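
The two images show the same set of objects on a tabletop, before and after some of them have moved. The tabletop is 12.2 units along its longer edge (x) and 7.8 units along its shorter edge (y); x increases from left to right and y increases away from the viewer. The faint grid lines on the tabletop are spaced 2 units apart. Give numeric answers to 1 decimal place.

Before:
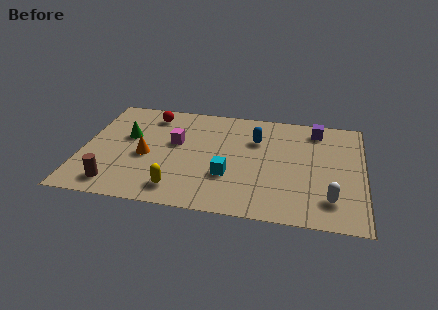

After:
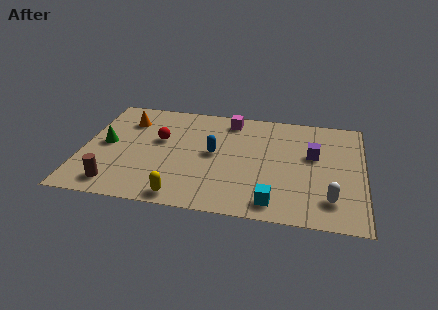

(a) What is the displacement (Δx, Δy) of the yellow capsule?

(0.2, -0.5)

From the two frames, the yellow capsule sits at roughly (4.3, 1.3) before and (4.5, 0.8) after.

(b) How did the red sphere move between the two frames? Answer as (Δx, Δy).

(0.5, -1.8)

The red sphere was at about (2.8, 6.5) and moved to about (3.3, 4.7).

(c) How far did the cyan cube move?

2.5

The cyan cube was near (6.4, 2.6) before and (8.4, 1.1) after, so it travelled √(2.0² + 1.5²) ≈ 2.5 units.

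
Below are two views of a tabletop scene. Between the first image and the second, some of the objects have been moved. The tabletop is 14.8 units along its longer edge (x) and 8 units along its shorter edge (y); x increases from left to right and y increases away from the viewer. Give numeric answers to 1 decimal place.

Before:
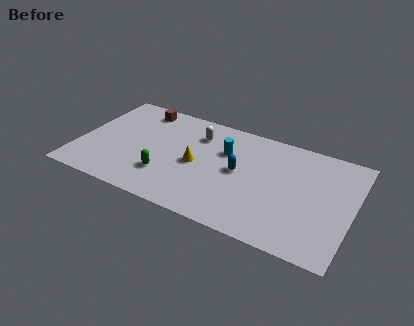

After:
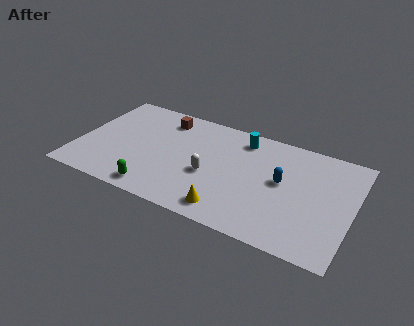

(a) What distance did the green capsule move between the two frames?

1.3

From (4.9, 2.3) to (4.6, 1.0), the green capsule covered √(0.3² + 1.3²) ≈ 1.3 units.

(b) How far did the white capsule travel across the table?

3.0

The white capsule was near (6.2, 6.1) before and (7.2, 3.3) after, so it travelled √(1.0² + 2.8²) ≈ 3.0 units.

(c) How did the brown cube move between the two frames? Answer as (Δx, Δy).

(1.4, -0.3)

The brown cube started near (2.9, 6.9) and ended near (4.3, 6.6).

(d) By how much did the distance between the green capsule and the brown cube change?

+0.6

Before: roughly 5.0 units apart; after: 5.6. That's 0.6 units further apart.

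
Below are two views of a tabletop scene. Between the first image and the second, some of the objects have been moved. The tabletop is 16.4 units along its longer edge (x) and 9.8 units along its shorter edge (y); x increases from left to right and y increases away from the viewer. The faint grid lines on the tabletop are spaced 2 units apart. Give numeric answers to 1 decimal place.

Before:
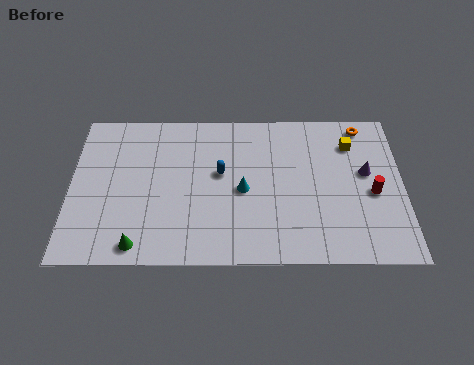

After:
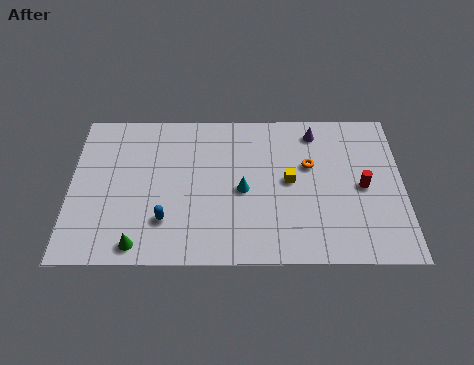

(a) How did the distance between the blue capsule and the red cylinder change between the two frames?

+2.3

Before: roughly 7.6 units apart; after: 9.9. That's 2.3 units further apart.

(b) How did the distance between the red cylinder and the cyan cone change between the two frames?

-0.5

Before: roughly 6.4 units apart; after: 5.9. That's 0.5 units closer together.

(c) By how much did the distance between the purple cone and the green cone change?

-0.8

Before: roughly 12.1 units apart; after: 11.3. That's 0.8 units closer together.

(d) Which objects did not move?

the green cone and the cyan cone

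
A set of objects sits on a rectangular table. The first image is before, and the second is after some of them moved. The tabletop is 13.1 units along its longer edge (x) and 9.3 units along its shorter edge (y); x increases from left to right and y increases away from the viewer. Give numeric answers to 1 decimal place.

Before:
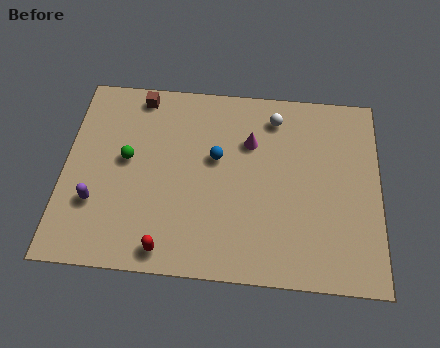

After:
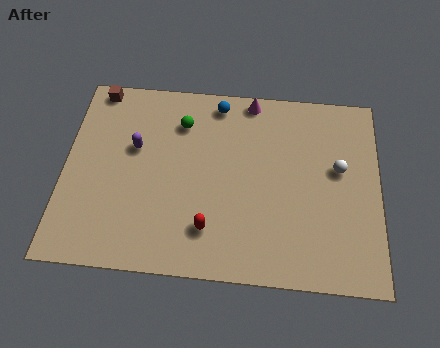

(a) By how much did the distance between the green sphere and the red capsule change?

+0.7

They were about 4.5 units apart before and 5.2 after — 0.7 units further apart.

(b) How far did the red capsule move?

2.0

From (4.4, 1.0) to (6.1, 2.1), the red capsule covered √(1.7² + 1.1²) ≈ 2.0 units.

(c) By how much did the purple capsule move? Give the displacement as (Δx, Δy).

(1.5, 2.8)

From the two frames, the purple capsule sits at roughly (1.4, 2.9) before and (2.9, 5.7) after.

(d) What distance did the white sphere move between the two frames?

3.5

The white sphere moved from about (8.7, 7.7) to (11.4, 5.4), a distance of √(2.7² + 2.3²) ≈ 3.5.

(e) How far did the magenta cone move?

2.1

The magenta cone was near (7.7, 6.4) before and (7.7, 8.5) after, so it travelled √(0.0² + 2.1²) ≈ 2.1 units.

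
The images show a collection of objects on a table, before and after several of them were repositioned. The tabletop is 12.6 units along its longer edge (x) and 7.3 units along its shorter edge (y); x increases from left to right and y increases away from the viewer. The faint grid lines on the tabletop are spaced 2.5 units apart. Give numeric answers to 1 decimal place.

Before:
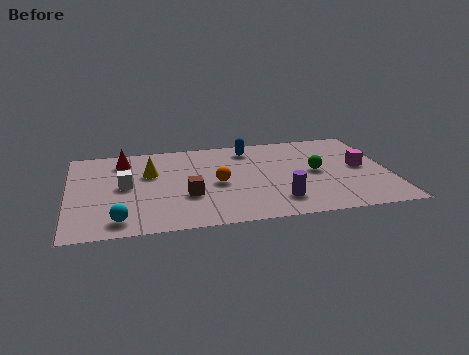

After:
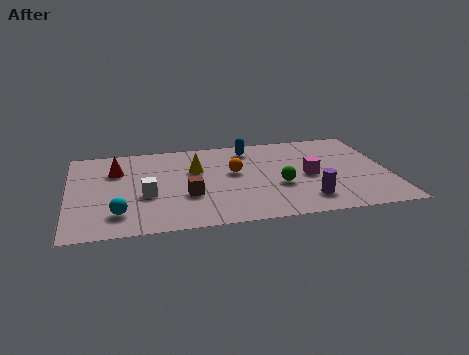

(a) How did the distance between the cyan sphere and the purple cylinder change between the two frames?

+1.1

Before: roughly 6.2 units apart; after: 7.3. That's 1.1 units further apart.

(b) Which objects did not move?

the blue capsule and the brown cube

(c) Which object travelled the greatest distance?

the magenta cube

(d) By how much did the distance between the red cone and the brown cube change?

-0.4

The distance was about 4.1 in the first image and 3.7 in the second, so they moved 0.4 units closer together.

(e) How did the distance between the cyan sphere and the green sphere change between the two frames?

-1.8

The distance was about 8.2 in the first image and 6.4 in the second, so they moved 1.8 units closer together.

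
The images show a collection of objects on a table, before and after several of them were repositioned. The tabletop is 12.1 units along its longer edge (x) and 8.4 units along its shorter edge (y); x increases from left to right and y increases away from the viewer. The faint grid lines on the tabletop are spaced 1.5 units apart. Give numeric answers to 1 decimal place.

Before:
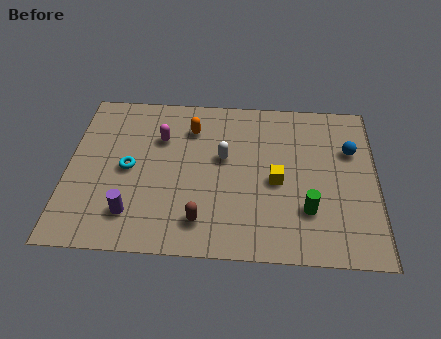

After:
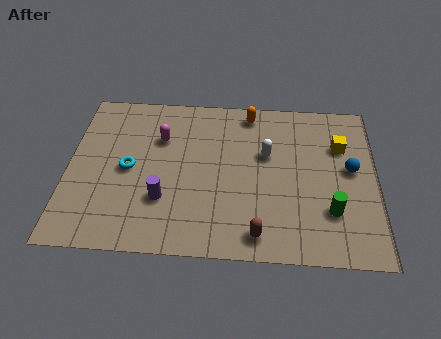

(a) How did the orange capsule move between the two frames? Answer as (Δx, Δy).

(2.3, 1.0)

The orange capsule was at about (4.8, 6.4) and moved to about (7.1, 7.4).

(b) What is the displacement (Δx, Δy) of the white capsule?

(1.7, 0.3)

The white capsule was at about (6.1, 4.9) and moved to about (7.8, 5.2).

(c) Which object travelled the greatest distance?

the yellow cube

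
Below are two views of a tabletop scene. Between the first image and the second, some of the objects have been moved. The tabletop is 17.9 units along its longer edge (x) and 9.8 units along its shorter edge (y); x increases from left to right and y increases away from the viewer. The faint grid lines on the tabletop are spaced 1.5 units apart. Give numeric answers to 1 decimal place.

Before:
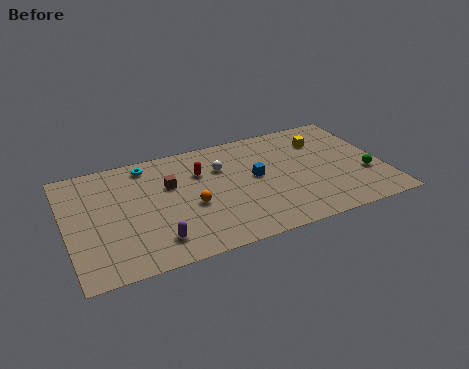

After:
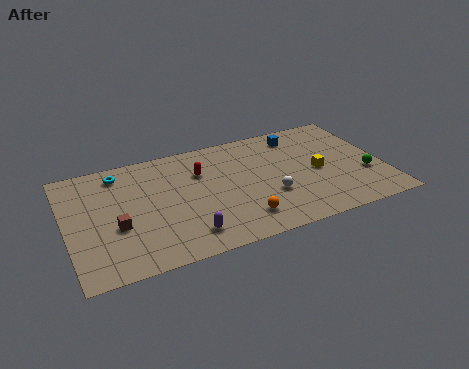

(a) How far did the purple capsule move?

1.7

The purple capsule moved from about (4.7, 1.9) to (6.4, 1.8), a distance of √(1.7² + 0.1²) ≈ 1.7.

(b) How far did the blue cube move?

4.0

The blue cube moved from about (10.7, 5.3) to (13.5, 8.2), a distance of √(2.8² + 2.9²) ≈ 4.0.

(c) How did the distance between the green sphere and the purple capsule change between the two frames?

-1.7

They were about 12.2 units apart before and 10.5 after — 1.7 units closer together.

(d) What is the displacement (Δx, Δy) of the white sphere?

(2.4, -3.4)

The white sphere was at about (8.9, 6.8) and moved to about (11.3, 3.4).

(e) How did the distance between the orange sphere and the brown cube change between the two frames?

+4.6

They were about 2.4 units apart before and 7.0 after — 4.6 units further apart.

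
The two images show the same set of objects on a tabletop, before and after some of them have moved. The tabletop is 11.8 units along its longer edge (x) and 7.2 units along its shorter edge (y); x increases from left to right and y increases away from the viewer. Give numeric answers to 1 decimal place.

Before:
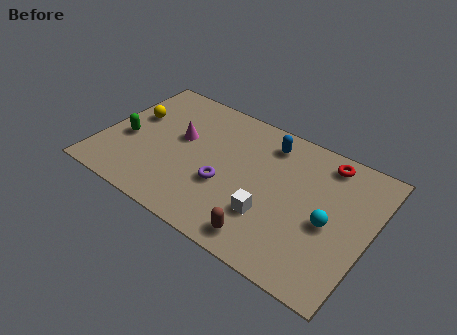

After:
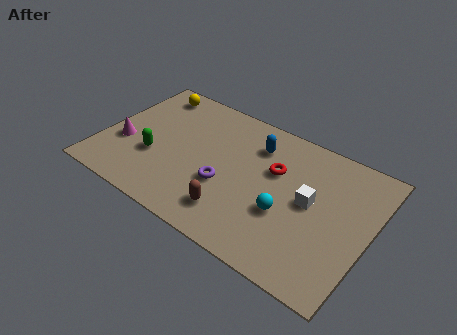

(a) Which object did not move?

the purple torus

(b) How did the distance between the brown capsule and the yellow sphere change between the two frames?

-0.8

The distance was about 7.4 in the first image and 6.6 in the second, so they moved 0.8 units closer together.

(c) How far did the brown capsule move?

1.6

The brown capsule was near (7.7, 1.0) before and (6.2, 1.5) after, so it travelled √(1.5² + 0.5²) ≈ 1.6 units.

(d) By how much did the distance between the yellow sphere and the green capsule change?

+2.3

They were about 1.4 units apart before and 3.7 after — 2.3 units further apart.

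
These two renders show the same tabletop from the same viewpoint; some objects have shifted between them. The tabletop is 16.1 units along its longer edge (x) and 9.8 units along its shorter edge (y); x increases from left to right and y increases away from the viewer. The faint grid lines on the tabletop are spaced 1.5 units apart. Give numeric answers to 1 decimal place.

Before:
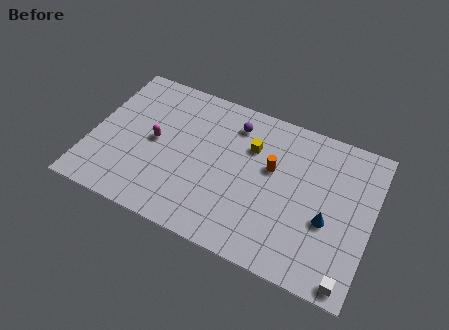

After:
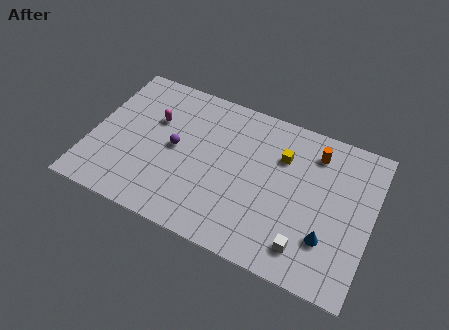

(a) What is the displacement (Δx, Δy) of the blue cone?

(0.1, -1.1)

From the two frames, the blue cone sits at roughly (13.7, 3.9) before and (13.8, 2.8) after.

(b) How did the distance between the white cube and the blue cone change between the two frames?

-1.9

Before: roughly 3.4 units apart; after: 1.5. That's 1.9 units closer together.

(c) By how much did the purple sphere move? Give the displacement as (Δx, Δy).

(-3.1, -2.9)

The purple sphere started near (7.9, 7.9) and ended near (4.8, 5.0).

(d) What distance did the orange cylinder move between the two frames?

3.0

The orange cylinder moved from about (10.3, 5.9) to (12.6, 7.9), a distance of √(2.3² + 2.0²) ≈ 3.0.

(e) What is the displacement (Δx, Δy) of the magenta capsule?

(-0.2, 1.4)

The magenta capsule started near (3.6, 5.0) and ended near (3.4, 6.4).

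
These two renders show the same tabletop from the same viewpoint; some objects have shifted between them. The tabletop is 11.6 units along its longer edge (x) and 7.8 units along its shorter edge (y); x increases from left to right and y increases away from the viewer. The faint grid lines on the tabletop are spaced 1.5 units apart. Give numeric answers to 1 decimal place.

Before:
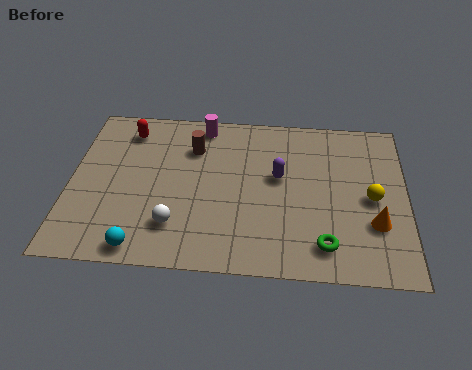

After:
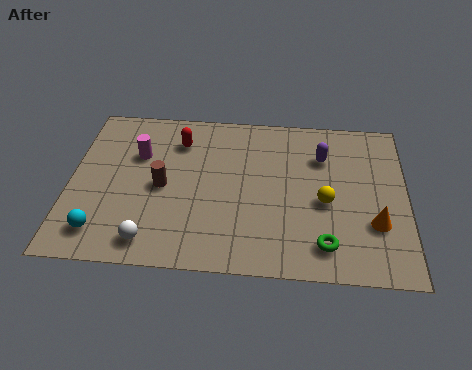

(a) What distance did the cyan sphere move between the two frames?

1.5

From (2.6, 0.8) to (1.2, 1.4), the cyan sphere covered √(1.4² + 0.6²) ≈ 1.5 units.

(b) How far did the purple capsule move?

1.9

From (7.2, 4.5) to (8.7, 5.6), the purple capsule covered √(1.5² + 1.1²) ≈ 1.9 units.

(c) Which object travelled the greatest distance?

the magenta cylinder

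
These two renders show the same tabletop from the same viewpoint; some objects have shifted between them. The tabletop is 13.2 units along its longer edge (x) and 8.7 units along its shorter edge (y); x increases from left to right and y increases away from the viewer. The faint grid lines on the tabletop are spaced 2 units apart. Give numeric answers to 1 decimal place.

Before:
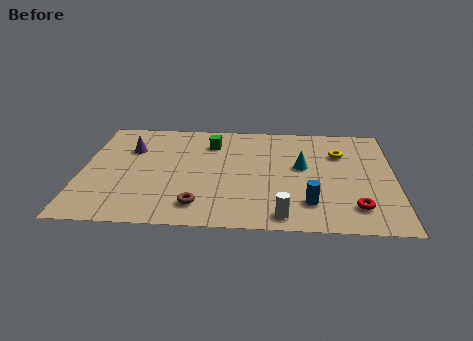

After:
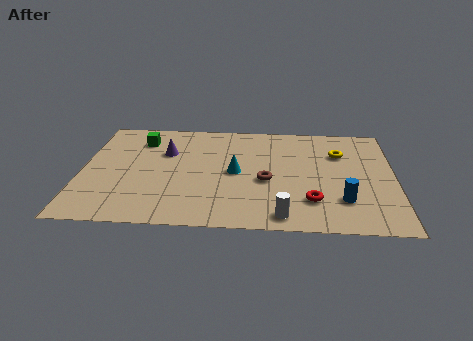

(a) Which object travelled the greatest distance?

the brown torus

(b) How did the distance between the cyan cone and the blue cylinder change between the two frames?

+2.0

They were about 2.9 units apart before and 4.9 after — 2.0 units further apart.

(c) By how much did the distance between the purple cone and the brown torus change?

-0.5

They were about 5.3 units apart before and 4.8 after — 0.5 units closer together.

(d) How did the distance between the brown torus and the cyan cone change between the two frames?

-4.0

They were about 5.4 units apart before and 1.4 after — 4.0 units closer together.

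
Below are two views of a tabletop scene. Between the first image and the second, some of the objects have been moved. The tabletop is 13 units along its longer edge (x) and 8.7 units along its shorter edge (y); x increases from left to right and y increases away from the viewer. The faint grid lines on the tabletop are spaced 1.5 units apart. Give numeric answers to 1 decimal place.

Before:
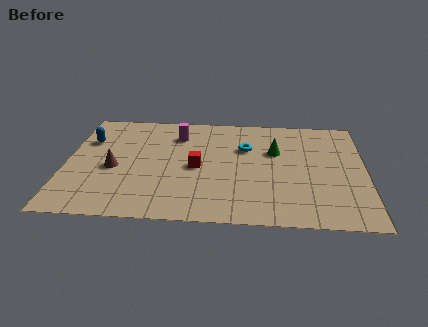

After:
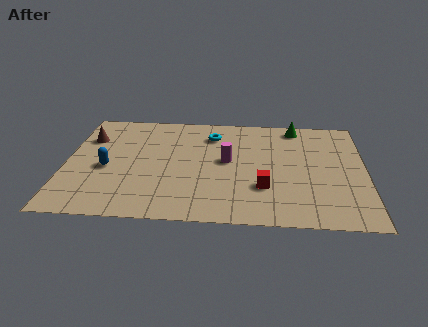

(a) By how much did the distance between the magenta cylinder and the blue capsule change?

+1.3

Before: roughly 4.0 units apart; after: 5.3. That's 1.3 units further apart.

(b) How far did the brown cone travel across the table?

2.7

From (2.1, 3.8) to (0.9, 6.2), the brown cone covered √(1.2² + 2.4²) ≈ 2.7 units.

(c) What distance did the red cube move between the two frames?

3.2

From (5.7, 4.1) to (8.6, 2.7), the red cube covered √(2.9² + 1.4²) ≈ 3.2 units.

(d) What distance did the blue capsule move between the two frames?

2.4

From (0.9, 6.0) to (1.8, 3.8), the blue capsule covered √(0.9² + 2.2²) ≈ 2.4 units.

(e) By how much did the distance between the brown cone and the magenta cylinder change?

+2.3

They were about 4.0 units apart before and 6.3 after — 2.3 units further apart.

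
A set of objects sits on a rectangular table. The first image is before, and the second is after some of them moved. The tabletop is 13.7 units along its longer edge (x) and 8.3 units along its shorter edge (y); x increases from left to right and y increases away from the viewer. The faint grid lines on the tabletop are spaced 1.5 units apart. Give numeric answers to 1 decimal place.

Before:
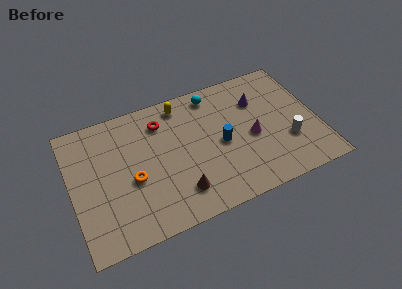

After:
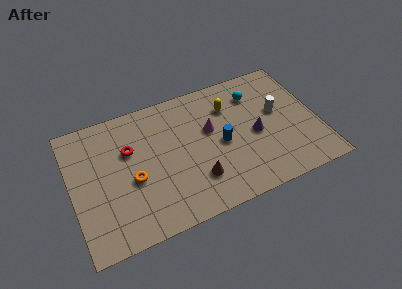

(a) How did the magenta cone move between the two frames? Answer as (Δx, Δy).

(-2.2, 1.3)

From the two frames, the magenta cone sits at roughly (10.0, 3.7) before and (7.8, 5.0) after.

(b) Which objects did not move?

the blue cylinder and the orange torus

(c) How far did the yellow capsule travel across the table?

2.8

The yellow capsule was near (6.4, 7.2) before and (9.0, 6.1) after, so it travelled √(2.6² + 1.1²) ≈ 2.8 units.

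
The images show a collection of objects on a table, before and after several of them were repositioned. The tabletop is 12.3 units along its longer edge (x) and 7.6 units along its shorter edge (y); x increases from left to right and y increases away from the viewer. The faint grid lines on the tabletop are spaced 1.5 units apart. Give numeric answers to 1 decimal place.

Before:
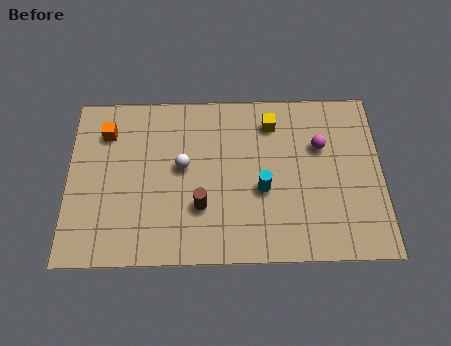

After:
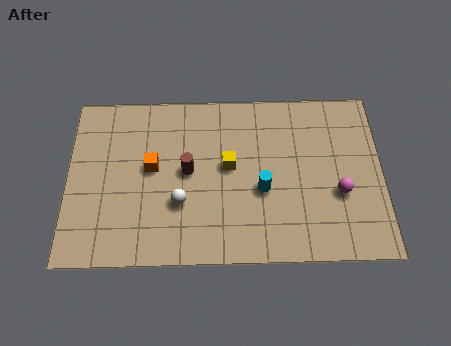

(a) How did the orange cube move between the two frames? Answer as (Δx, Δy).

(1.8, -1.6)

The orange cube started near (1.5, 5.8) and ended near (3.3, 4.2).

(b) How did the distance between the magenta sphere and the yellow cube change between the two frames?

+2.3

The distance was about 2.2 in the first image and 4.5 in the second, so they moved 2.3 units further apart.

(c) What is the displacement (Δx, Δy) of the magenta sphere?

(0.7, -2.1)

From the two frames, the magenta sphere sits at roughly (9.9, 5.0) before and (10.6, 2.9) after.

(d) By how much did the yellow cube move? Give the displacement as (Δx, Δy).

(-1.7, -1.9)

The yellow cube started near (8.0, 6.1) and ended near (6.3, 4.2).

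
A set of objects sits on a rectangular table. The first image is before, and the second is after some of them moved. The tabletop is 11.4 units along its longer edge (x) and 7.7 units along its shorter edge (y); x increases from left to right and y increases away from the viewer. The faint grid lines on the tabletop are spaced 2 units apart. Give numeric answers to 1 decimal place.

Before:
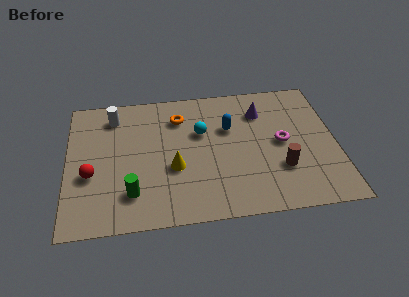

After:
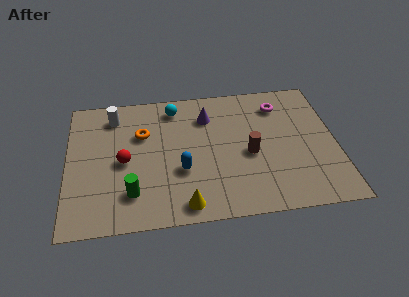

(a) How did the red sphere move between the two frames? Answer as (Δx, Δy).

(1.4, 0.6)

The red sphere started near (1.0, 3.0) and ended near (2.4, 3.6).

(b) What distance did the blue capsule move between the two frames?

3.0

The blue capsule was near (6.9, 5.0) before and (4.8, 2.8) after, so it travelled √(2.1² + 2.2²) ≈ 3.0 units.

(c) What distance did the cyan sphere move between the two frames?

1.9

The cyan sphere moved from about (5.7, 4.9) to (4.6, 6.5), a distance of √(1.1² + 1.6²) ≈ 1.9.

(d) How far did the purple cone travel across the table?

2.3

The purple cone moved from about (8.3, 5.8) to (6.0, 5.8), a distance of √(2.3² + 0.0²) ≈ 2.3.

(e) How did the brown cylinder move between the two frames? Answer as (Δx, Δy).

(-1.3, 1.0)

The brown cylinder started near (9.0, 2.4) and ended near (7.7, 3.4).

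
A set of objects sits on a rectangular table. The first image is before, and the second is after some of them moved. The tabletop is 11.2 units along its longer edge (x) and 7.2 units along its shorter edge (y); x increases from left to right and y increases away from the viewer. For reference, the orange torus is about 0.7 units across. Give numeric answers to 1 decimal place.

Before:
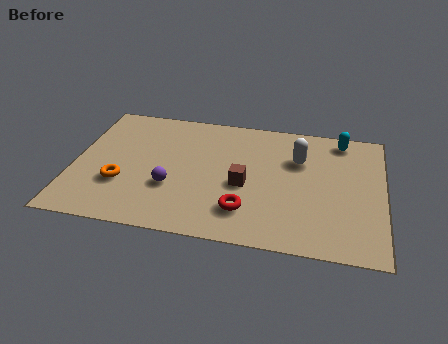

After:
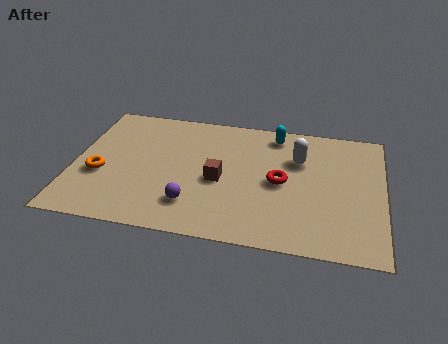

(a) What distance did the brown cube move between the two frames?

0.9

The brown cube moved from about (6.2, 3.1) to (5.3, 3.2), a distance of √(0.9² + 0.1²) ≈ 0.9.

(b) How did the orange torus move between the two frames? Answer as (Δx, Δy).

(-0.8, 0.4)

From the two frames, the orange torus sits at roughly (1.8, 2.4) before and (1.0, 2.8) after.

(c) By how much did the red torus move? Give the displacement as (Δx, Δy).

(1.2, 1.8)

The red torus started near (6.3, 1.7) and ended near (7.5, 3.5).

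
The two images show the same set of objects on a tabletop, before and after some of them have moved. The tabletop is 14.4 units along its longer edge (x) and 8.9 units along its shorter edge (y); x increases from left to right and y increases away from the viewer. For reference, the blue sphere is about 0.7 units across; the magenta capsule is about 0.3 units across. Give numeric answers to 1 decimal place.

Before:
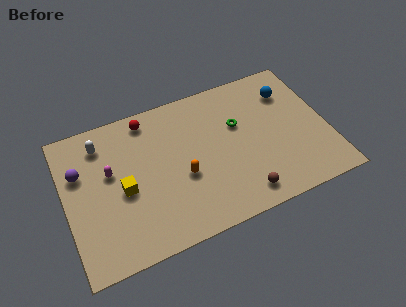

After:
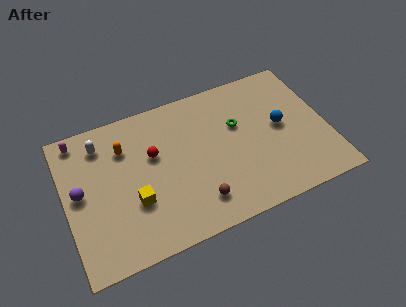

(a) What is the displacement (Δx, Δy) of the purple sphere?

(-0.1, -1.2)

From the two frames, the purple sphere sits at roughly (0.9, 5.9) before and (0.8, 4.7) after.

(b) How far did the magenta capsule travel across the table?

3.0

From (2.5, 5.3) to (1.0, 7.9), the magenta capsule covered √(1.5² + 2.6²) ≈ 3.0 units.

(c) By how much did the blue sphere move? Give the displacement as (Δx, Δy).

(-0.7, -2.0)

From the two frames, the blue sphere sits at roughly (12.6, 6.7) before and (11.9, 4.7) after.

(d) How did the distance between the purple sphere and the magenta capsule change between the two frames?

+1.5

Before: roughly 1.7 units apart; after: 3.2. That's 1.5 units further apart.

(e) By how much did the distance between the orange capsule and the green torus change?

+2.4

Before: roughly 3.9 units apart; after: 6.3. That's 2.4 units further apart.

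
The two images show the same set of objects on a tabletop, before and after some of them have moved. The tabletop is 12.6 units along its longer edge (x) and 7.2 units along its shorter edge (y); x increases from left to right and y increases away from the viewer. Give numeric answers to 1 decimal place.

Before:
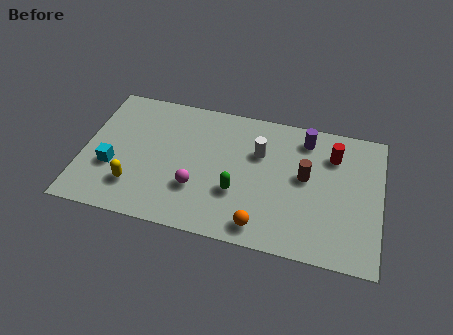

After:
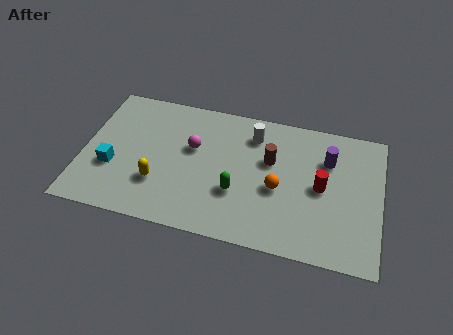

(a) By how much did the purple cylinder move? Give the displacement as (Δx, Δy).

(1.0, -0.9)

From the two frames, the purple cylinder sits at roughly (9.3, 6.0) before and (10.3, 5.1) after.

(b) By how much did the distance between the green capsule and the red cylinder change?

-1.2

Before: roughly 4.9 units apart; after: 3.7. That's 1.2 units closer together.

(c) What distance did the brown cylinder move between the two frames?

1.6

The brown cylinder was near (9.4, 4.0) before and (7.9, 4.5) after, so it travelled √(1.5² + 0.5²) ≈ 1.6 units.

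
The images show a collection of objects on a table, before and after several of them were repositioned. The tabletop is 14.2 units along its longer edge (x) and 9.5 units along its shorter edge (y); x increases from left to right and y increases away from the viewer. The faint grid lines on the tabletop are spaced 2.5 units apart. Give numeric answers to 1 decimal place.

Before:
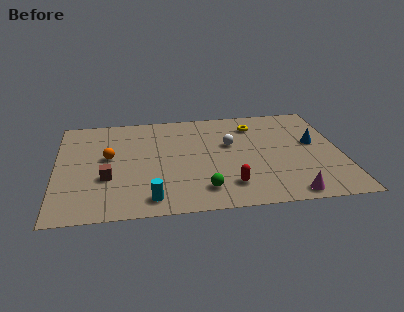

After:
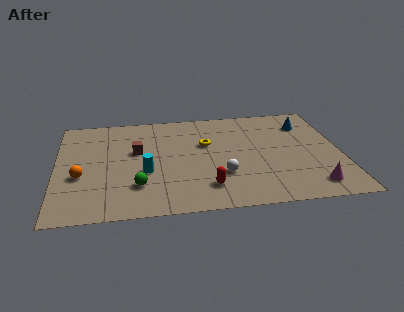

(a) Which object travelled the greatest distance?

the green sphere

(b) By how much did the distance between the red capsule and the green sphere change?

+2.1

They were about 1.3 units apart before and 3.4 after — 2.1 units further apart.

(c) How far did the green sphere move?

3.3

The green sphere moved from about (7.2, 1.8) to (4.0, 2.5), a distance of √(3.2² + 0.7²) ≈ 3.3.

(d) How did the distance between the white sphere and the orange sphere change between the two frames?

+0.9

The distance was about 6.1 in the first image and 7.0 in the second, so they moved 0.9 units further apart.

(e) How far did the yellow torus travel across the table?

2.9

From (10.0, 7.5) to (7.5, 6.0), the yellow torus covered √(2.5² + 1.5²) ≈ 2.9 units.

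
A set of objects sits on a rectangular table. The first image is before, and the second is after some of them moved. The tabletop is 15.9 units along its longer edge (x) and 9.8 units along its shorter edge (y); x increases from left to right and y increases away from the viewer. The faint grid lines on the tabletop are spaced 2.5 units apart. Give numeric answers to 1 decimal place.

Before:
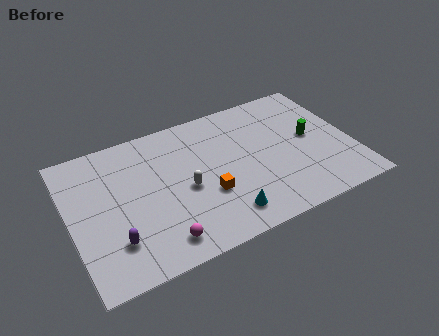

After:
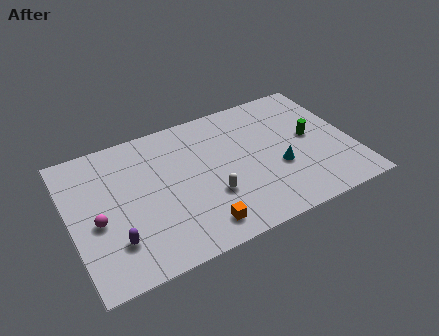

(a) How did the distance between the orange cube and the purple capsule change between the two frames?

-0.7

Before: roughly 5.4 units apart; after: 4.7. That's 0.7 units closer together.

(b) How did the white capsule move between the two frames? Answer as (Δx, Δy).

(1.3, -1.1)

From the two frames, the white capsule sits at roughly (6.4, 4.4) before and (7.7, 3.3) after.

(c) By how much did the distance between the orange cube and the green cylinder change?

+1.4

The distance was about 6.4 in the first image and 7.8 in the second, so they moved 1.4 units further apart.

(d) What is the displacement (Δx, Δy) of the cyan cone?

(3.4, 2.0)

The cyan cone started near (8.2, 1.7) and ended near (11.6, 3.7).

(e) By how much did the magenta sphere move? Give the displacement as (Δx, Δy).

(-3.2, 2.7)

The magenta sphere was at about (4.6, 1.5) and moved to about (1.4, 4.2).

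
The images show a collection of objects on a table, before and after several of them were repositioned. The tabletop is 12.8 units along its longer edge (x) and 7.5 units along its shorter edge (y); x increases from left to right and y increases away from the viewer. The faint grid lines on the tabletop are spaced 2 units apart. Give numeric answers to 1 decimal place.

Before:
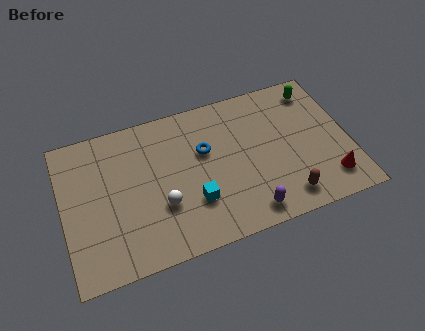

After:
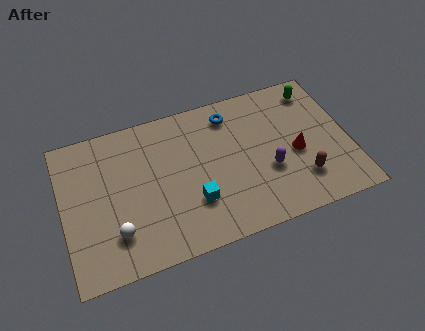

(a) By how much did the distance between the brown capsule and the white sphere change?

+2.7

They were about 5.6 units apart before and 8.3 after — 2.7 units further apart.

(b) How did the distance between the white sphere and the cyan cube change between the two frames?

+2.1

The distance was about 1.4 in the first image and 3.5 in the second, so they moved 2.1 units further apart.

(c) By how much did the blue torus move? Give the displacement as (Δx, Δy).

(1.3, 1.5)

From the two frames, the blue torus sits at roughly (6.4, 4.7) before and (7.7, 6.2) after.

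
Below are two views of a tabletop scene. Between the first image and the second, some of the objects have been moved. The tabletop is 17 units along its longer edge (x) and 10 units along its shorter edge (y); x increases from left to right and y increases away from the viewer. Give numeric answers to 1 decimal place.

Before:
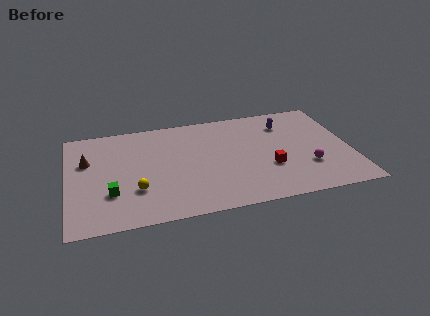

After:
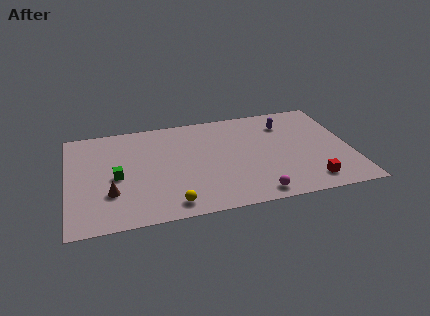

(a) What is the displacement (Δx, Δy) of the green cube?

(0.4, 1.5)

The green cube was at about (2.5, 3.1) and moved to about (2.9, 4.6).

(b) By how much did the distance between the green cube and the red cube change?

+2.3

The distance was about 9.5 in the first image and 11.8 in the second, so they moved 2.3 units further apart.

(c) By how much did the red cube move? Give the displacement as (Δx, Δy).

(2.3, -1.9)

The red cube was at about (12.0, 3.5) and moved to about (14.3, 1.6).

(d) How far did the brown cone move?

3.6

The brown cone moved from about (1.2, 6.5) to (2.5, 3.1), a distance of √(1.3² + 3.4²) ≈ 3.6.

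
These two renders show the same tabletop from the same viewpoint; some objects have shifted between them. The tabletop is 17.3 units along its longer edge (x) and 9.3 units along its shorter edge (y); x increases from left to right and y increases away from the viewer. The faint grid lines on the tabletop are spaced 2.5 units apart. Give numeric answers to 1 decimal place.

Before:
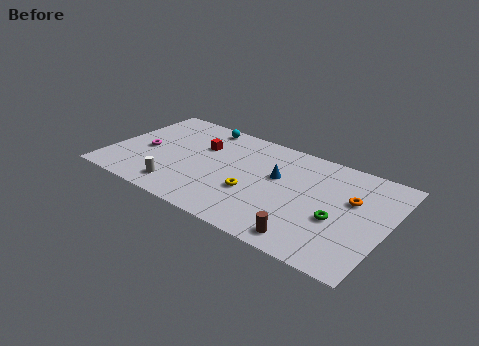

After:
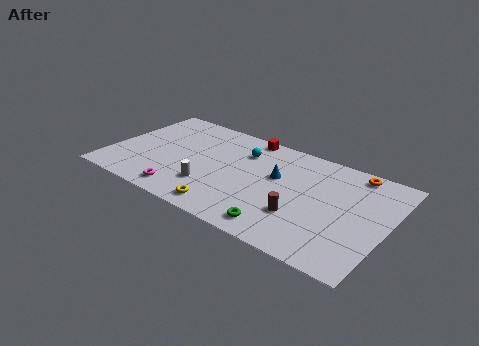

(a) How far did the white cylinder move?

2.1

From (4.8, 1.6) to (6.6, 2.6), the white cylinder covered √(1.8² + 1.0²) ≈ 2.1 units.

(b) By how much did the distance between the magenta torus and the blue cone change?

-1.6

They were about 8.4 units apart before and 6.8 after — 1.6 units closer together.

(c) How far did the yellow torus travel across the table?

2.6

The yellow torus was near (9.2, 3.4) before and (7.9, 1.2) after, so it travelled √(1.3² + 2.2²) ≈ 2.6 units.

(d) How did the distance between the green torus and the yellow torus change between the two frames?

-1.8

Before: roughly 5.2 units apart; after: 3.4. That's 1.8 units closer together.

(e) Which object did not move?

the blue cone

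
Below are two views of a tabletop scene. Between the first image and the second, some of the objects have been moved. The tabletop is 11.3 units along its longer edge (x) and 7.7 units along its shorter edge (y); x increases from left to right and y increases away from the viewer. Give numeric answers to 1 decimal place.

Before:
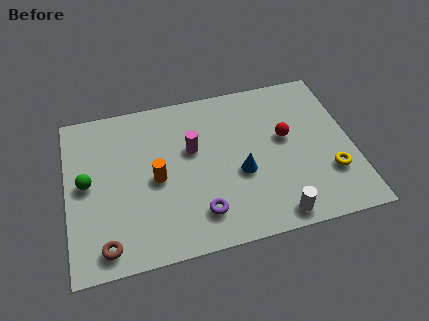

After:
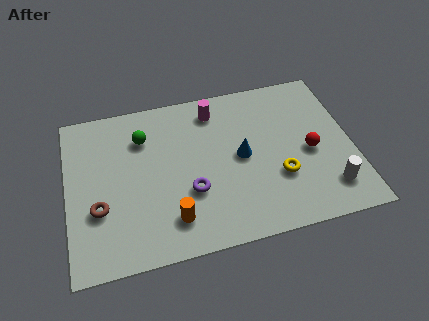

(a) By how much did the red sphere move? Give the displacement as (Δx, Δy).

(0.9, -0.9)

The red sphere was at about (8.7, 4.4) and moved to about (9.6, 3.5).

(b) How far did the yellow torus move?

2.0

The yellow torus was near (10.3, 2.3) before and (8.3, 2.6) after, so it travelled √(2.0² + 0.3²) ≈ 2.0 units.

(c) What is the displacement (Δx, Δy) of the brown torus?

(-0.2, 1.7)

From the two frames, the brown torus sits at roughly (1.4, 1.0) before and (1.2, 2.7) after.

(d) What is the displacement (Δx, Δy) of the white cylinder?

(2.2, 0.8)

From the two frames, the white cylinder sits at roughly (8.0, 0.8) before and (10.2, 1.6) after.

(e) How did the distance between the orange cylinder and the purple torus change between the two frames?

-1.2

The distance was about 2.6 in the first image and 1.4 in the second, so they moved 1.2 units closer together.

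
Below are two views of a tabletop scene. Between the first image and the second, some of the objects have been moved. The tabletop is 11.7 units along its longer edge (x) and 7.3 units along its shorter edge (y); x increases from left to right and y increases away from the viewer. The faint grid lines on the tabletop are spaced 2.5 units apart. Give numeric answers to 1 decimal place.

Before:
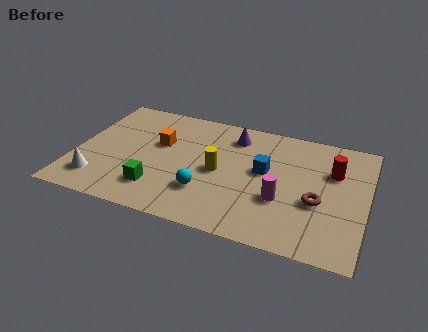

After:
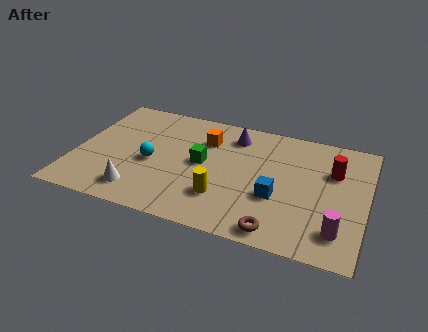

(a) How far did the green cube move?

2.6

From (3.5, 1.7) to (5.1, 3.8), the green cube covered √(1.6² + 2.1²) ≈ 2.6 units.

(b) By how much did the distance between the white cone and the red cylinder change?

-1.5

They were about 9.8 units apart before and 8.3 after — 1.5 units closer together.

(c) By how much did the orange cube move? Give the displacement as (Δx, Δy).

(1.8, 0.8)

From the two frames, the orange cube sits at roughly (3.3, 4.5) before and (5.1, 5.3) after.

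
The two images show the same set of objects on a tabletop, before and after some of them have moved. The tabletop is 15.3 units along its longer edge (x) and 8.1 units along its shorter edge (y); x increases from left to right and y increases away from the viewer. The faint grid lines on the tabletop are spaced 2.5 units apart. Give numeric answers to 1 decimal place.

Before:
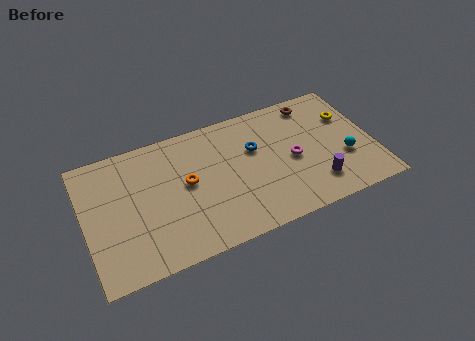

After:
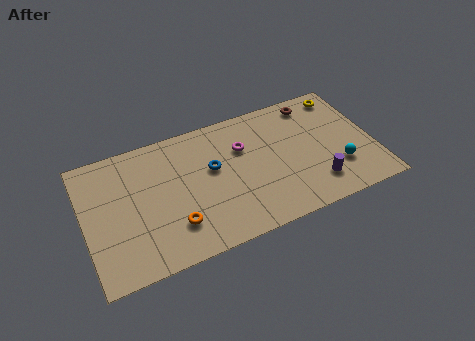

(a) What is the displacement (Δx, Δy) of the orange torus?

(-0.9, -2.3)

From the two frames, the orange torus sits at roughly (5.4, 4.4) before and (4.5, 2.1) after.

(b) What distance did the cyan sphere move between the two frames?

0.6

The cyan sphere was near (13.7, 2.9) before and (13.3, 2.4) after, so it travelled √(0.4² + 0.5²) ≈ 0.6 units.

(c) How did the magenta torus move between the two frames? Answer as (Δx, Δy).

(-2.5, 1.7)

From the two frames, the magenta torus sits at roughly (11.0, 3.8) before and (8.5, 5.5) after.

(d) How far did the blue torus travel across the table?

2.3

The blue torus was near (9.1, 5.2) before and (6.8, 4.8) after, so it travelled √(2.3² + 0.4²) ≈ 2.3 units.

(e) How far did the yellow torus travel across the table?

1.5

The yellow torus moved from about (14.2, 5.5) to (14.1, 7.0), a distance of √(0.1² + 1.5²) ≈ 1.5.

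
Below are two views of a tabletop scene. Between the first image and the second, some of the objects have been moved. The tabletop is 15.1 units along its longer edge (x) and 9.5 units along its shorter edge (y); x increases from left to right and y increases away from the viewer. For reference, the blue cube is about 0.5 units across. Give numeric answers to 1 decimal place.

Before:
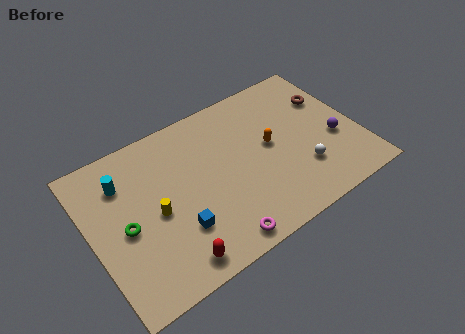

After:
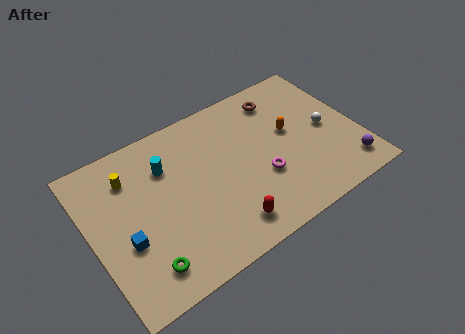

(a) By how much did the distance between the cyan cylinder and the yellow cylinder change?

-1.0

The distance was about 3.0 in the first image and 2.0 in the second, so they moved 1.0 units closer together.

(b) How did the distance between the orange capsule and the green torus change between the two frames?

+1.3

They were about 8.4 units apart before and 9.7 after — 1.3 units further apart.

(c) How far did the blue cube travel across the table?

2.9

From (4.5, 2.8) to (1.7, 3.6), the blue cube covered √(2.8² + 0.8²) ≈ 2.9 units.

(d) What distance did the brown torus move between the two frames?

2.9

The brown torus was near (13.9, 6.5) before and (11.3, 7.8) after, so it travelled √(2.6² + 1.3²) ≈ 2.9 units.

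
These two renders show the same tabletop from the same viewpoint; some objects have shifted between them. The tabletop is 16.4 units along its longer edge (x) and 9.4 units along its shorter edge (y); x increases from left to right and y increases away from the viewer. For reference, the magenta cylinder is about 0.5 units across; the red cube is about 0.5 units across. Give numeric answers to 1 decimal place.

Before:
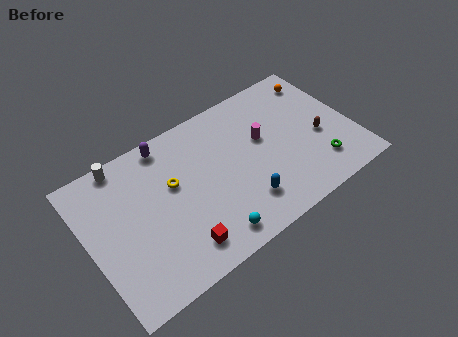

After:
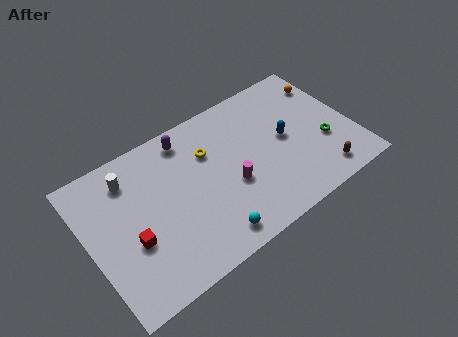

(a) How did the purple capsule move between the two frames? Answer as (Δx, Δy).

(1.2, -0.3)

The purple capsule was at about (5.4, 8.4) and moved to about (6.6, 8.1).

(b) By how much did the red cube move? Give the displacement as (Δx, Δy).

(-2.6, 1.9)

From the two frames, the red cube sits at roughly (5.0, 1.7) before and (2.4, 3.6) after.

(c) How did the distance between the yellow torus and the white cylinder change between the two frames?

+1.0

Before: roughly 3.9 units apart; after: 4.9. That's 1.0 units further apart.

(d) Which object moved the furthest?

the blue capsule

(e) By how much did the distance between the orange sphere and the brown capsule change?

+2.1

Before: roughly 4.0 units apart; after: 6.1. That's 2.1 units further apart.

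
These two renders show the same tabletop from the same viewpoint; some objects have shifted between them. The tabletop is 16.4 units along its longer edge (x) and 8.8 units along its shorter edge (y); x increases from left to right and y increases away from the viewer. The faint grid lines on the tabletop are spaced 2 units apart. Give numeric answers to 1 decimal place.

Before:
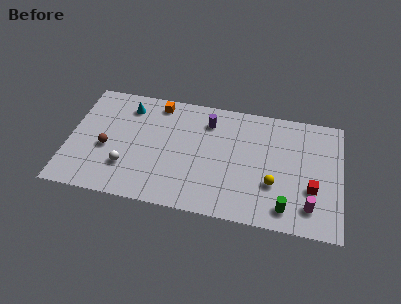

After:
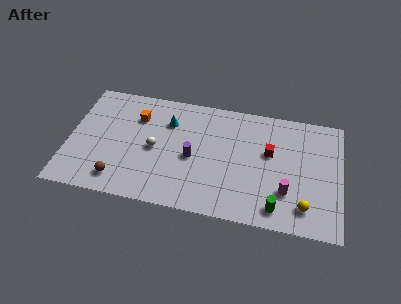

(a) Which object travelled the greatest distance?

the red cube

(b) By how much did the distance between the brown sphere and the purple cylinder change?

-1.8

They were about 6.8 units apart before and 5.0 after — 1.8 units closer together.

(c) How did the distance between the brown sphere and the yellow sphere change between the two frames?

+1.0

The distance was about 10.1 in the first image and 11.1 in the second, so they moved 1.0 units further apart.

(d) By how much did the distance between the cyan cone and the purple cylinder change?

-2.0

The distance was about 4.9 in the first image and 2.9 in the second, so they moved 2.0 units closer together.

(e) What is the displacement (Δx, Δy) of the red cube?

(-2.6, 2.2)

The red cube started near (14.7, 3.1) and ended near (12.1, 5.3).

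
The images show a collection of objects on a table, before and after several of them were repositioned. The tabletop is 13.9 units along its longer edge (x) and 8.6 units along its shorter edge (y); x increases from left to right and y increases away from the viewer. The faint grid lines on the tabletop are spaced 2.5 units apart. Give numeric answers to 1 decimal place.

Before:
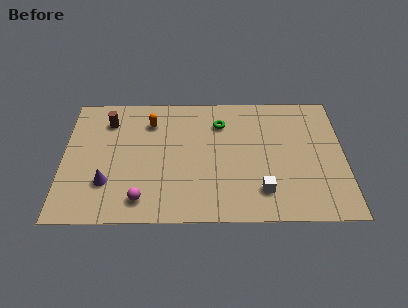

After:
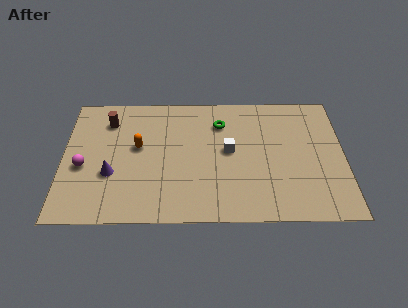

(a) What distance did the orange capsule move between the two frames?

1.8

The orange capsule was near (4.3, 6.6) before and (3.7, 4.9) after, so it travelled √(0.6² + 1.7²) ≈ 1.8 units.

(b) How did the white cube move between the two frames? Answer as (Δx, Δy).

(-1.6, 2.7)

The white cube started near (9.8, 1.9) and ended near (8.2, 4.6).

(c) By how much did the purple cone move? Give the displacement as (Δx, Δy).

(0.2, 0.6)

The purple cone was at about (2.2, 2.5) and moved to about (2.4, 3.1).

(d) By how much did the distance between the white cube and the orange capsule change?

-2.7

They were about 7.2 units apart before and 4.5 after — 2.7 units closer together.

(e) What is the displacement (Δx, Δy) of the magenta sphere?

(-2.9, 2.2)

The magenta sphere was at about (3.9, 1.4) and moved to about (1.0, 3.6).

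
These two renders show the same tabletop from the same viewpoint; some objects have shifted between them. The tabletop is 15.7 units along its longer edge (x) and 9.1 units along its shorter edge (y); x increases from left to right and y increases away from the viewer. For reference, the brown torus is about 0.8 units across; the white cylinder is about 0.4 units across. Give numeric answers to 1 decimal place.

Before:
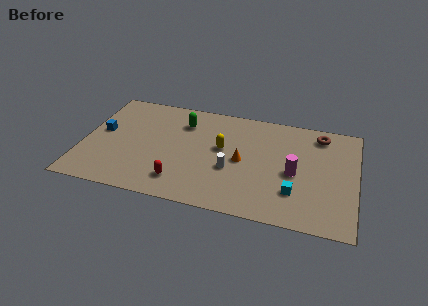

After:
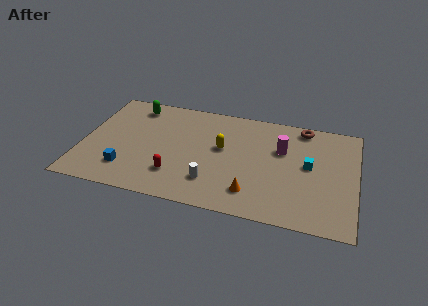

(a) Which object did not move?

the yellow capsule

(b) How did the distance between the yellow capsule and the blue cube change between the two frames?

-0.9

They were about 7.0 units apart before and 6.1 after — 0.9 units closer together.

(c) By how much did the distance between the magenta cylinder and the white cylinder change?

+1.7

They were about 3.6 units apart before and 5.3 after — 1.7 units further apart.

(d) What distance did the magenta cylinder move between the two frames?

2.0

From (12.2, 4.1) to (11.4, 5.9), the magenta cylinder covered √(0.8² + 1.8²) ≈ 2.0 units.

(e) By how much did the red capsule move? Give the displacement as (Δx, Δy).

(-0.3, 0.5)

The red capsule was at about (5.8, 1.8) and moved to about (5.5, 2.3).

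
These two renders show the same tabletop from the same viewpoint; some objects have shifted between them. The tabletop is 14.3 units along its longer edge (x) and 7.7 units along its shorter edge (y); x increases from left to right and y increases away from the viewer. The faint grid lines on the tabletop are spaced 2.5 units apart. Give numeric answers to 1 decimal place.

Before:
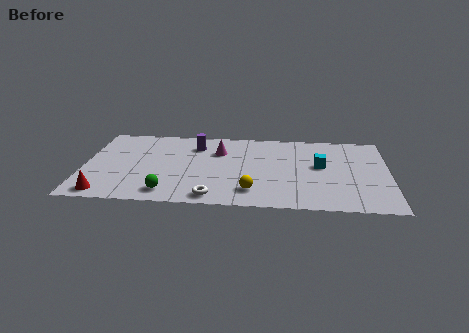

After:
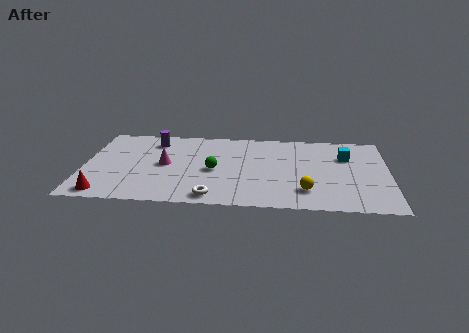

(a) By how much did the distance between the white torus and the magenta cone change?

-0.7

They were about 4.5 units apart before and 3.8 after — 0.7 units closer together.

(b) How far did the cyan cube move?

1.6

The cyan cube was near (11.1, 4.3) before and (12.3, 5.3) after, so it travelled √(1.2² + 1.0²) ≈ 1.6 units.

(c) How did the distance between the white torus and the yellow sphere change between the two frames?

+2.5

They were about 1.9 units apart before and 4.4 after — 2.5 units further apart.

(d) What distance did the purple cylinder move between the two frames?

2.0

From (5.2, 5.9) to (3.2, 6.2), the purple cylinder covered √(2.0² + 0.3²) ≈ 2.0 units.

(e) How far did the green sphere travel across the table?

3.1

From (4.0, 1.2) to (6.1, 3.5), the green sphere covered √(2.1² + 2.3²) ≈ 3.1 units.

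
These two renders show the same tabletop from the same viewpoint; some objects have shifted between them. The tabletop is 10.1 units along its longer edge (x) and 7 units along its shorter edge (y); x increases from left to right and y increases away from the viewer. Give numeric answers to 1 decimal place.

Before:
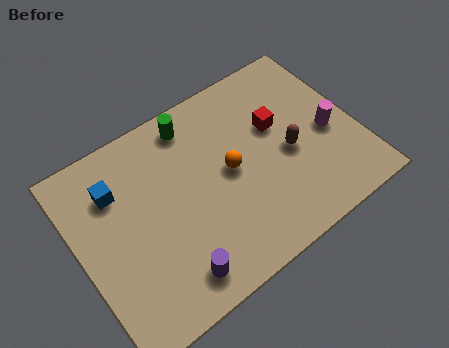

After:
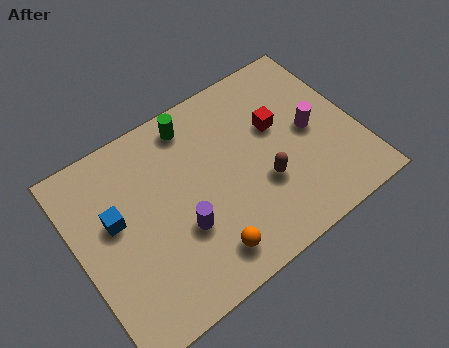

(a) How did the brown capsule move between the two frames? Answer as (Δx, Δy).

(-1.1, -0.6)

The brown capsule was at about (7.6, 3.1) and moved to about (6.5, 2.5).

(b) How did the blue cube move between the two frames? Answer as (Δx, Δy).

(-0.2, -1.0)

From the two frames, the blue cube sits at roughly (1.6, 5.1) before and (1.4, 4.1) after.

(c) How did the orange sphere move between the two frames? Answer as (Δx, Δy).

(-1.4, -2.4)

From the two frames, the orange sphere sits at roughly (5.5, 3.6) before and (4.1, 1.2) after.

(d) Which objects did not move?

the red cube and the green cylinder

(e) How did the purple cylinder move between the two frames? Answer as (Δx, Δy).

(0.6, 1.4)

The purple cylinder started near (2.9, 1.1) and ended near (3.5, 2.5).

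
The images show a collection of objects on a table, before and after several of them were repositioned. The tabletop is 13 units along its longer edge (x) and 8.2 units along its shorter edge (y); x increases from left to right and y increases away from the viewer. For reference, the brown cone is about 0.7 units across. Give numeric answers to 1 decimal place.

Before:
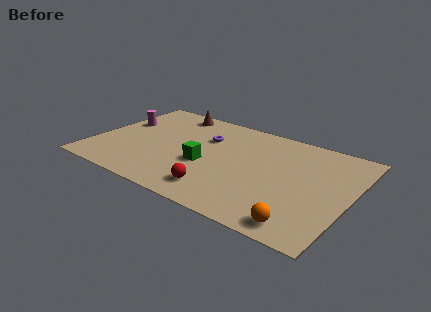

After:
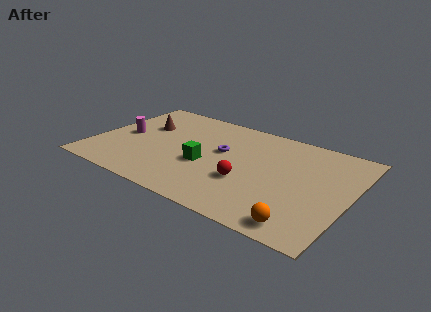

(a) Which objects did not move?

the orange sphere and the green cube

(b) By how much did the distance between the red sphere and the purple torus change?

-1.8

The distance was about 4.3 in the first image and 2.5 in the second, so they moved 1.8 units closer together.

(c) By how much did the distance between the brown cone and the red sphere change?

-0.4

Before: roughly 6.7 units apart; after: 6.3. That's 0.4 units closer together.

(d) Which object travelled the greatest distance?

the brown cone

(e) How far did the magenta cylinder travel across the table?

1.2

From (1.0, 5.1) to (1.4, 4.0), the magenta cylinder covered √(0.4² + 1.1²) ≈ 1.2 units.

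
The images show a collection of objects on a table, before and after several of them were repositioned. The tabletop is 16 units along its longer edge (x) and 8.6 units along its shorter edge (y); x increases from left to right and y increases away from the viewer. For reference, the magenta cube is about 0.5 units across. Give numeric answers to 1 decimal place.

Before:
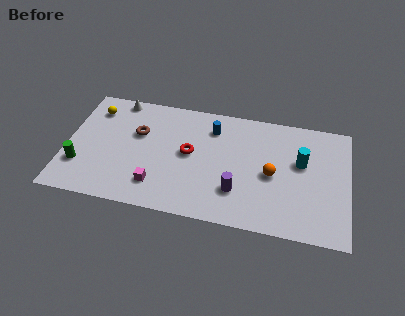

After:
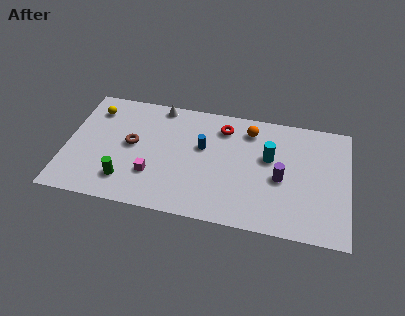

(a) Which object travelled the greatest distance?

the orange sphere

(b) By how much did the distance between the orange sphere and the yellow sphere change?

-1.8

They were about 10.7 units apart before and 8.9 after — 1.8 units closer together.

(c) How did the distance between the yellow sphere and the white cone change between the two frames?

+2.2

They were about 1.6 units apart before and 3.8 after — 2.2 units further apart.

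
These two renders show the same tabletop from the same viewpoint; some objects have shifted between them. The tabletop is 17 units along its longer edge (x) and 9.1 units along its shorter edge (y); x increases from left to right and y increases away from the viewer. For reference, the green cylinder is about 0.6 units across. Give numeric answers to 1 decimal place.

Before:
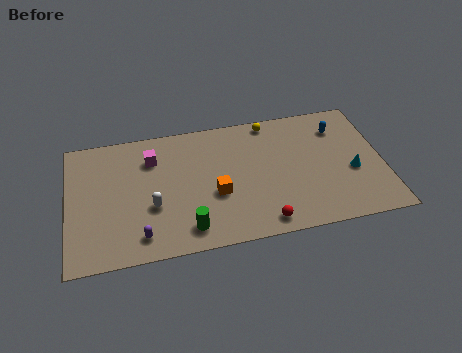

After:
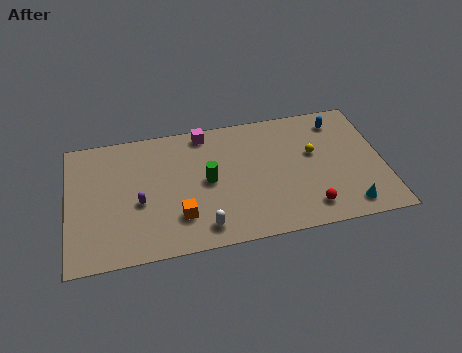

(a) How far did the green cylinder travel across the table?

3.3

From (6.3, 1.5) to (7.5, 4.6), the green cylinder covered √(1.2² + 3.1²) ≈ 3.3 units.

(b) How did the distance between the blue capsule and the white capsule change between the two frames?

-1.1

Before: roughly 10.9 units apart; after: 9.8. That's 1.1 units closer together.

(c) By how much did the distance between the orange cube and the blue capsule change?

+2.6

Before: roughly 7.7 units apart; after: 10.3. That's 2.6 units further apart.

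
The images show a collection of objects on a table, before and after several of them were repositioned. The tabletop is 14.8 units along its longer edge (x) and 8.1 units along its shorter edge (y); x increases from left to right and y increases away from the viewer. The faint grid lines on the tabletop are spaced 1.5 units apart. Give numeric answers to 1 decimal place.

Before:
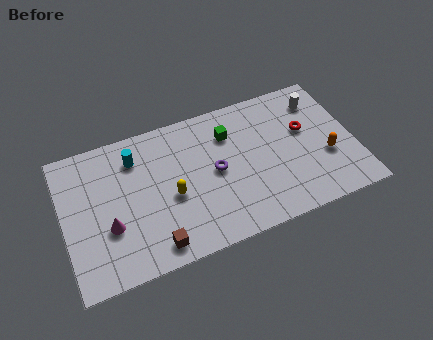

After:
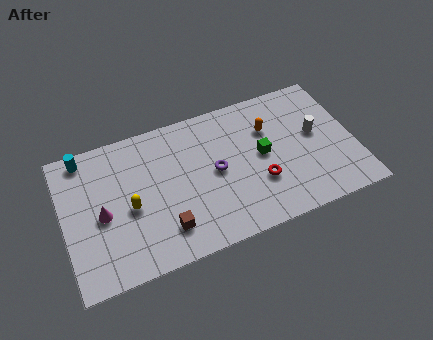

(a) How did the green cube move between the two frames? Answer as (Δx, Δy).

(1.5, -1.8)

The green cube was at about (8.6, 6.0) and moved to about (10.1, 4.2).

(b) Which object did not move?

the purple torus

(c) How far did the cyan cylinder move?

2.7

The cyan cylinder was near (3.8, 6.3) before and (1.3, 7.2) after, so it travelled √(2.5² + 0.9²) ≈ 2.7 units.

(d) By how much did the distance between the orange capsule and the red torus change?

+0.9

The distance was about 2.1 in the first image and 3.0 in the second, so they moved 0.9 units further apart.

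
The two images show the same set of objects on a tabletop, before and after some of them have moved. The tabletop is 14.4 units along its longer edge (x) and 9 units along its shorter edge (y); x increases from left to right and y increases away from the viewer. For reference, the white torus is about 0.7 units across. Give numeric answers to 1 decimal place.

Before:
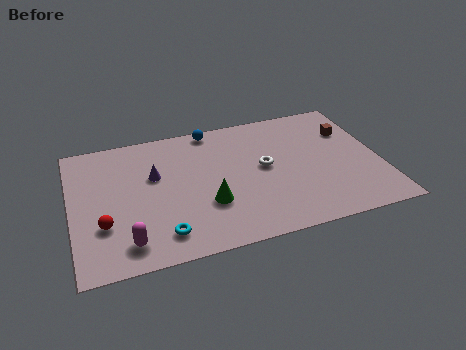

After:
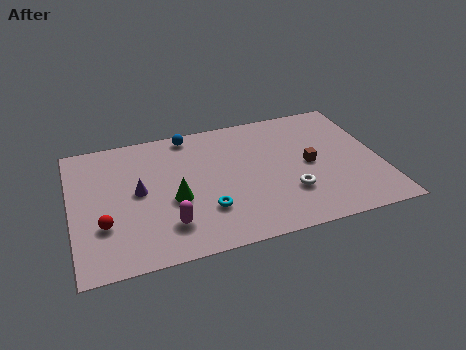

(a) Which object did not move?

the red sphere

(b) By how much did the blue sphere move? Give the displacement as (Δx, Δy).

(-1.1, -0.1)

The blue sphere was at about (6.8, 8.2) and moved to about (5.7, 8.1).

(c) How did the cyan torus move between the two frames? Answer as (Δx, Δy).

(2.1, 1.0)

From the two frames, the cyan torus sits at roughly (4.0, 1.6) before and (6.1, 2.6) after.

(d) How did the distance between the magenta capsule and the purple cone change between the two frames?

-1.5

Before: roughly 4.4 units apart; after: 2.9. That's 1.5 units closer together.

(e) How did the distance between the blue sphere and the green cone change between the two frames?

-0.7

Before: roughly 5.2 units apart; after: 4.5. That's 0.7 units closer together.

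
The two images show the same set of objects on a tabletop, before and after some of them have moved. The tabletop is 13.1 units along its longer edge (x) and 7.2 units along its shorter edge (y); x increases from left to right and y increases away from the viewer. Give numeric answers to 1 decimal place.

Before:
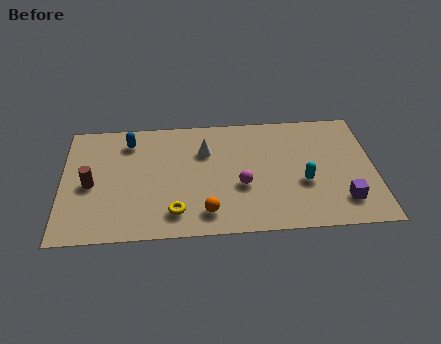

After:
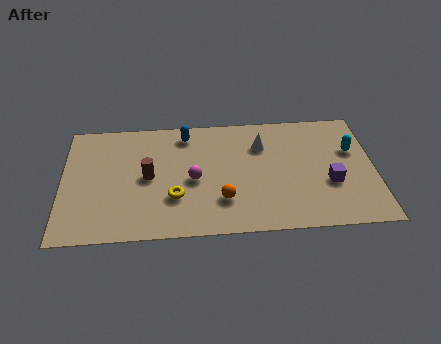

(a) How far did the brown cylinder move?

2.4

From (1.2, 3.3) to (3.6, 3.6), the brown cylinder covered √(2.4² + 0.3²) ≈ 2.4 units.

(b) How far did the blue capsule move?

2.4

The blue capsule moved from about (2.8, 5.8) to (5.2, 6.1), a distance of √(2.4² + 0.3²) ≈ 2.4.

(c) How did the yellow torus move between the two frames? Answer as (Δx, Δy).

(0.0, 0.9)

The yellow torus was at about (4.7, 1.4) and moved to about (4.7, 2.3).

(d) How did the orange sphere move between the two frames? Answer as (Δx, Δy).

(0.7, 0.7)

The orange sphere was at about (6.0, 1.3) and moved to about (6.7, 2.0).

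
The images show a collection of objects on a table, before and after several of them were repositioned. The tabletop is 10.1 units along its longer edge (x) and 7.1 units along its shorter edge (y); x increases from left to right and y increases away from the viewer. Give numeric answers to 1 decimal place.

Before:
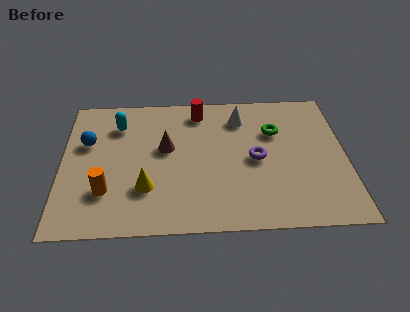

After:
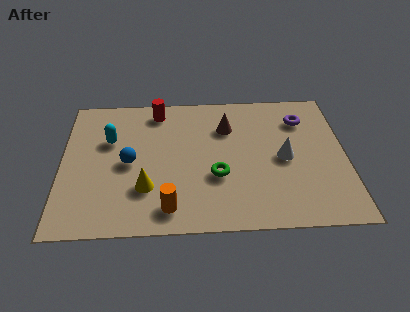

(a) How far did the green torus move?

3.0

From (7.6, 4.8) to (5.5, 2.6), the green torus covered √(2.1² + 2.2²) ≈ 3.0 units.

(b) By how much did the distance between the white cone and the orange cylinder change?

-1.3

The distance was about 6.0 in the first image and 4.7 in the second, so they moved 1.3 units closer together.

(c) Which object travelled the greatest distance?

the green torus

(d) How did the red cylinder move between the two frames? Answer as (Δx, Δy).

(-1.5, 0.1)

The red cylinder was at about (4.9, 6.0) and moved to about (3.4, 6.1).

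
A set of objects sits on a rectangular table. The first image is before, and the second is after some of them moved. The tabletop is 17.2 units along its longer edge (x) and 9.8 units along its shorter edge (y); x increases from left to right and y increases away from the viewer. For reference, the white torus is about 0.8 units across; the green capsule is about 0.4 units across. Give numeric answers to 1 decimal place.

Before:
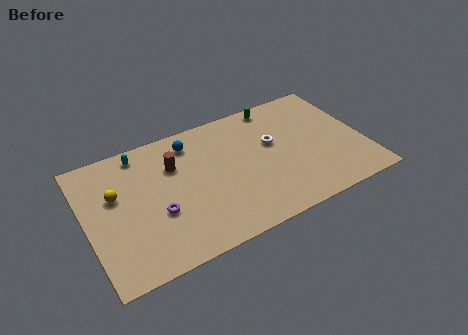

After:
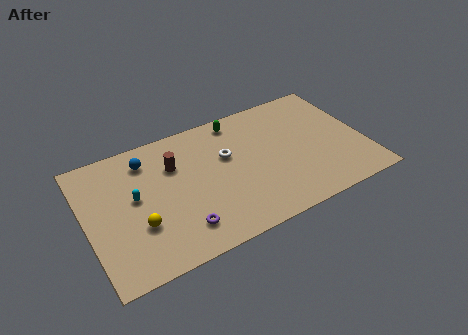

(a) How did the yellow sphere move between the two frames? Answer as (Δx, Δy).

(1.1, -2.8)

From the two frames, the yellow sphere sits at roughly (1.9, 6.1) before and (3.0, 3.3) after.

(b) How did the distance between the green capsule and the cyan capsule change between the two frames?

-1.1

The distance was about 8.6 in the first image and 7.5 in the second, so they moved 1.1 units closer together.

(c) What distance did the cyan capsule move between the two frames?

3.3

The cyan capsule was near (3.7, 8.6) before and (3.0, 5.4) after, so it travelled √(0.7² + 3.2²) ≈ 3.3 units.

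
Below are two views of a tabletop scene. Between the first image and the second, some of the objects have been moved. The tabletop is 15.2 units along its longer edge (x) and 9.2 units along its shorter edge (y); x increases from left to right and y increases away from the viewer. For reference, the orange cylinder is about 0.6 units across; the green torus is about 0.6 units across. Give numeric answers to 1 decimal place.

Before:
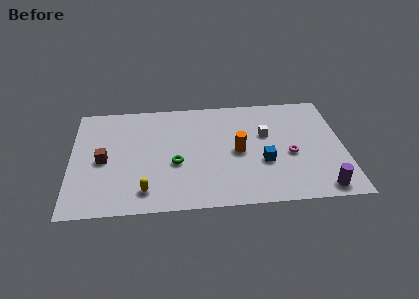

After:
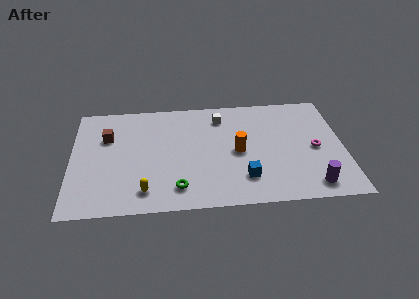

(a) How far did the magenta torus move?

1.5

The magenta torus was near (12.2, 3.9) before and (13.6, 4.3) after, so it travelled √(1.4² + 0.4²) ≈ 1.5 units.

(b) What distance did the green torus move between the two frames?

2.0

From (5.8, 3.7) to (5.9, 1.7), the green torus covered √(0.1² + 2.0²) ≈ 2.0 units.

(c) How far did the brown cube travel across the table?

1.9

From (1.8, 4.3) to (2.0, 6.2), the brown cube covered √(0.2² + 1.9²) ≈ 1.9 units.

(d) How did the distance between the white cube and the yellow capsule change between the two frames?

-0.7

The distance was about 7.9 in the first image and 7.2 in the second, so they moved 0.7 units closer together.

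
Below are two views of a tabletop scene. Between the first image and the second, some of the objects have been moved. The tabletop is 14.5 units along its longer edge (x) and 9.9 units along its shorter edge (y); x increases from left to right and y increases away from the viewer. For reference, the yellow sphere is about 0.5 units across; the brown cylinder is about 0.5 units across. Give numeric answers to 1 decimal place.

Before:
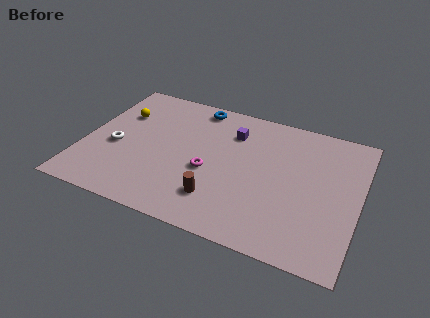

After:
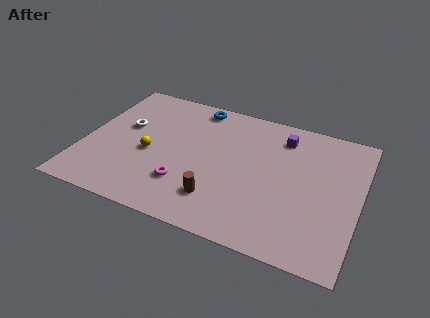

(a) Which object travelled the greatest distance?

the yellow sphere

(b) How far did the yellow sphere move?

3.1

The yellow sphere moved from about (1.6, 6.8) to (3.5, 4.3), a distance of √(1.9² + 2.5²) ≈ 3.1.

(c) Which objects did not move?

the blue torus and the brown cylinder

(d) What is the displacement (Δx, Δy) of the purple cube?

(2.6, 0.6)

From the two frames, the purple cube sits at roughly (7.6, 7.4) before and (10.2, 8.0) after.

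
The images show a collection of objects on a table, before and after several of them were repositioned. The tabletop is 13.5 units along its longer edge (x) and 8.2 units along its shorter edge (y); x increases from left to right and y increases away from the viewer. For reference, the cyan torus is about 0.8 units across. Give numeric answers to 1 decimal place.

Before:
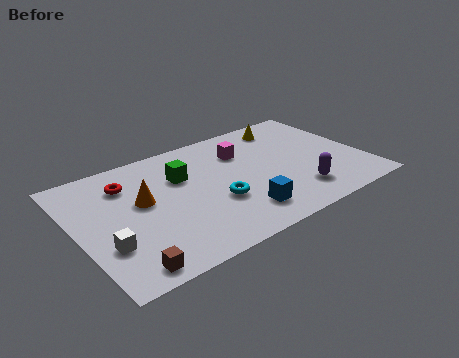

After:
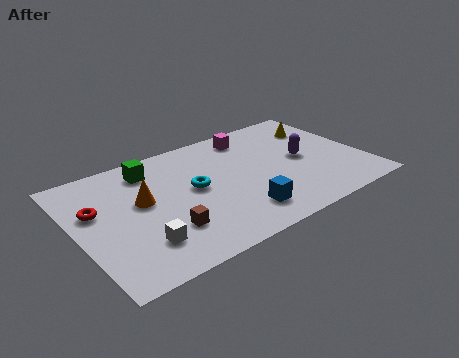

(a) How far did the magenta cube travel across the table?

1.2

The magenta cube was near (8.1, 5.9) before and (8.7, 6.9) after, so it travelled √(0.6² + 1.0²) ≈ 1.2 units.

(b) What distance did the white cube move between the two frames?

1.6

The white cube was near (1.1, 2.6) before and (2.6, 2.0) after, so it travelled √(1.5² + 0.6²) ≈ 1.6 units.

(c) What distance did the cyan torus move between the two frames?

1.6

The cyan torus moved from about (6.3, 3.0) to (5.5, 4.4), a distance of √(0.8² + 1.4²) ≈ 1.6.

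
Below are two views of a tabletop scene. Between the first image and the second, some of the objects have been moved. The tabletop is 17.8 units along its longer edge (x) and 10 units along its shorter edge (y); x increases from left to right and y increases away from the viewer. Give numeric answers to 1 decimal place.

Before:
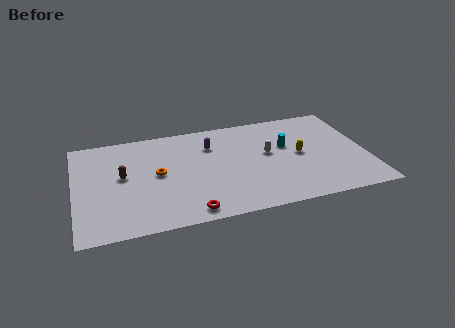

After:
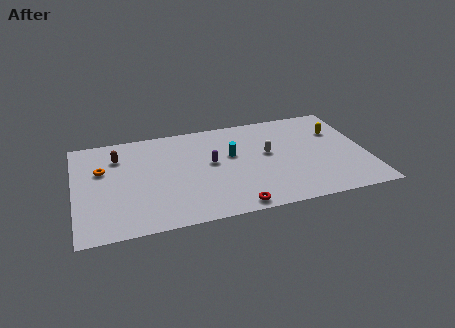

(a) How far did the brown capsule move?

2.0

The brown capsule moved from about (2.9, 5.5) to (2.7, 7.5), a distance of √(0.2² + 2.0²) ≈ 2.0.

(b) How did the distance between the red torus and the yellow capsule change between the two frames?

+1.1

They were about 8.0 units apart before and 9.1 after — 1.1 units further apart.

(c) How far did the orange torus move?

3.5

The orange torus moved from about (5.0, 5.2) to (1.7, 6.4), a distance of √(3.3² + 1.2²) ≈ 3.5.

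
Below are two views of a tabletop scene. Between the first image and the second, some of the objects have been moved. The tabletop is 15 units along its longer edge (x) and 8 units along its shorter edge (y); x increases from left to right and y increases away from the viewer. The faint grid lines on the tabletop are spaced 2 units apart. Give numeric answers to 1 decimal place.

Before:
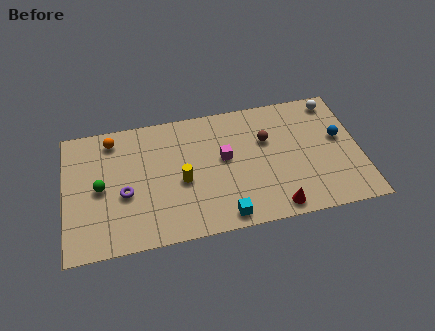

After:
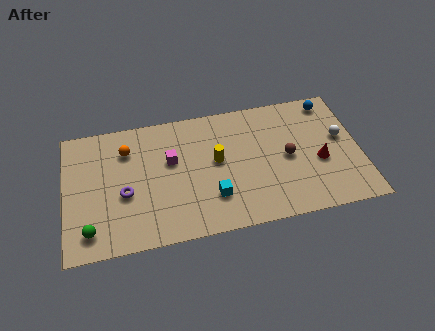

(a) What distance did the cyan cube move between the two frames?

1.4

The cyan cube moved from about (7.9, 0.9) to (7.4, 2.2), a distance of √(0.5² + 1.3²) ≈ 1.4.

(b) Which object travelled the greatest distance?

the red cone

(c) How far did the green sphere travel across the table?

2.6

The green sphere was near (1.8, 3.9) before and (1.2, 1.4) after, so it travelled √(0.6² + 2.5²) ≈ 2.6 units.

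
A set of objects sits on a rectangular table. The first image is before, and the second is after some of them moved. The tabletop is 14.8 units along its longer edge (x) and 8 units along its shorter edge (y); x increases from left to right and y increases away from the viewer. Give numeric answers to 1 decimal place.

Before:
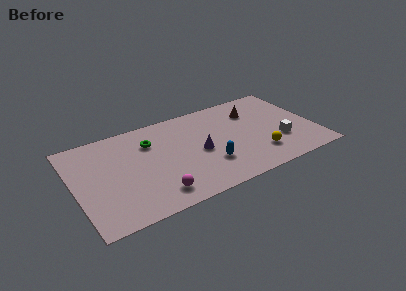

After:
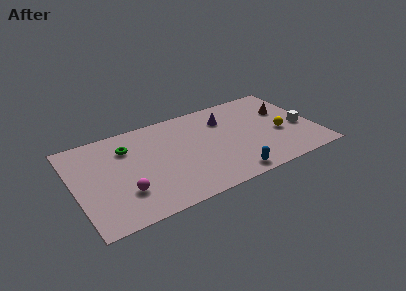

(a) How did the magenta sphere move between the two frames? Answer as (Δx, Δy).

(-1.8, 0.9)

The magenta sphere started near (4.6, 1.4) and ended near (2.8, 2.3).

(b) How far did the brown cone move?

2.0

The brown cone moved from about (11.3, 5.9) to (13.2, 5.2), a distance of √(1.9² + 0.7²) ≈ 2.0.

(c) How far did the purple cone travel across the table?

2.9

The purple cone was near (7.6, 3.7) before and (9.5, 5.9) after, so it travelled √(1.9² + 2.2²) ≈ 2.9 units.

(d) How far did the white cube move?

1.6

From (12.5, 2.6) to (13.9, 3.3), the white cube covered √(1.4² + 0.7²) ≈ 1.6 units.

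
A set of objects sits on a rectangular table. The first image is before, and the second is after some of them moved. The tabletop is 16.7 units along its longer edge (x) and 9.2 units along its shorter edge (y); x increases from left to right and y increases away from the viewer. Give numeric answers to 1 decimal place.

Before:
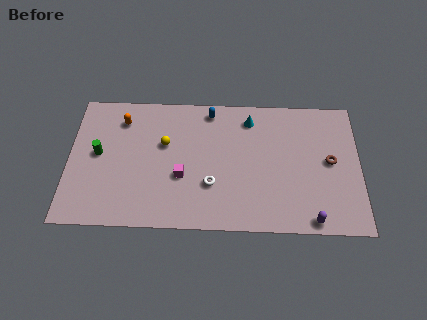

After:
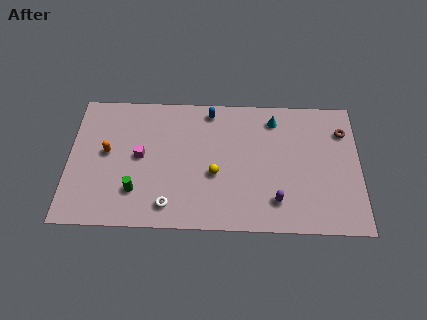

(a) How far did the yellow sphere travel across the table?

3.5

The yellow sphere moved from about (5.5, 5.7) to (8.4, 3.7), a distance of √(2.9² + 2.0²) ≈ 3.5.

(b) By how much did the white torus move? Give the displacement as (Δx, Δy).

(-2.4, -1.5)

The white torus started near (8.2, 3.0) and ended near (5.8, 1.5).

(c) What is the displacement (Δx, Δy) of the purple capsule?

(-2.0, 1.2)

The purple capsule started near (13.9, 0.8) and ended near (11.9, 2.0).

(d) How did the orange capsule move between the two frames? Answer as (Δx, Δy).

(-0.8, -2.3)

The orange capsule started near (3.0, 7.3) and ended near (2.2, 5.0).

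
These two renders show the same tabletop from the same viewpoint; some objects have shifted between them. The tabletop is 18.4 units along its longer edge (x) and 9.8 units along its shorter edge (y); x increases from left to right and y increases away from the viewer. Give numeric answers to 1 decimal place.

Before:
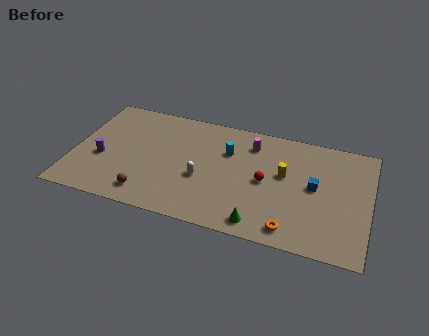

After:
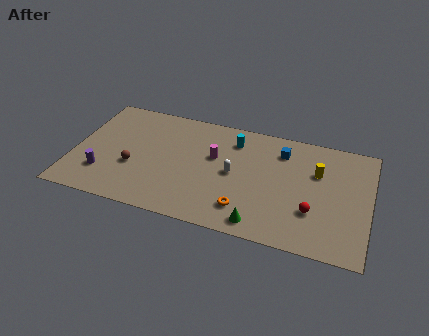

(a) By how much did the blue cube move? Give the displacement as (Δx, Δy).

(-2.2, 2.5)

The blue cube started near (15.0, 5.2) and ended near (12.8, 7.7).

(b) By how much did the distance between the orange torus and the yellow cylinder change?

+1.6

They were about 4.5 units apart before and 6.1 after — 1.6 units further apart.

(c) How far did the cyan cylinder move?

1.1

From (9.5, 6.7) to (9.8, 7.8), the cyan cylinder covered √(0.3² + 1.1²) ≈ 1.1 units.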